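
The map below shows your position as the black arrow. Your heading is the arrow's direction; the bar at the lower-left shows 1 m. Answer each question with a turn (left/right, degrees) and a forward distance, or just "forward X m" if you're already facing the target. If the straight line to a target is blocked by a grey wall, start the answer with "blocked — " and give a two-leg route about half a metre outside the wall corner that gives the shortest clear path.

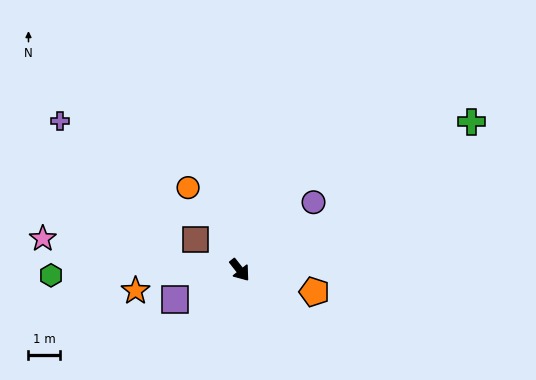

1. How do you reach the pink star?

turn right 137°, forward 6.3 m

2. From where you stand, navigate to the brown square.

turn right 163°, forward 1.7 m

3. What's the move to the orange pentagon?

turn left 35°, forward 2.4 m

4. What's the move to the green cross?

turn left 84°, forward 8.7 m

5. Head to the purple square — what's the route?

turn right 104°, forward 2.2 m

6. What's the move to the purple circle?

turn left 94°, forward 3.2 m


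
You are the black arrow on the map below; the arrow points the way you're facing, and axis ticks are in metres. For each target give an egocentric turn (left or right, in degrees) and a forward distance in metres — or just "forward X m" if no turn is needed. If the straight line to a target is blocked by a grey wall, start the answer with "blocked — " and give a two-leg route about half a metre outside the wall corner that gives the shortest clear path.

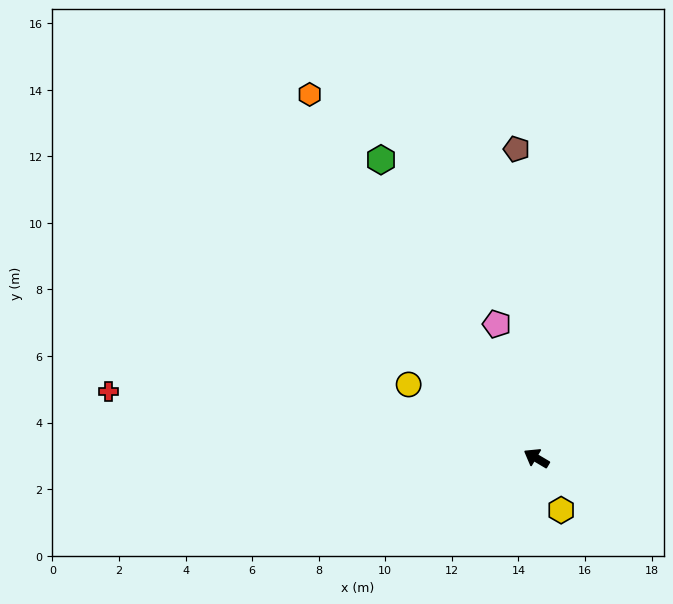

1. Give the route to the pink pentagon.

turn right 43°, forward 4.2 m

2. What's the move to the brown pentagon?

turn right 56°, forward 9.3 m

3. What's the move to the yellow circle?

forward 4.4 m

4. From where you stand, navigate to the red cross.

turn left 22°, forward 13.0 m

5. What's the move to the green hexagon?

turn right 32°, forward 10.1 m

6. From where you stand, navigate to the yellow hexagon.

turn left 146°, forward 1.7 m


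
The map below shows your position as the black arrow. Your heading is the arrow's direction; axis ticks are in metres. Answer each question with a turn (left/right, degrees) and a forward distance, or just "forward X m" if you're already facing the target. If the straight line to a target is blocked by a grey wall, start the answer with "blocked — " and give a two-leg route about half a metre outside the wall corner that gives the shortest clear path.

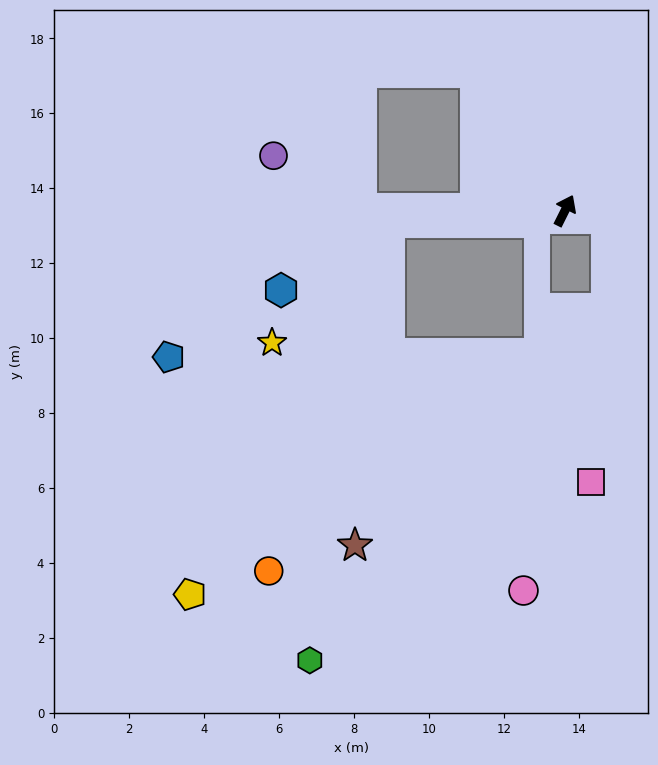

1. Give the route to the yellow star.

blocked — turn left 120°, forward 4.7 m, then turn left 42°, forward 4.5 m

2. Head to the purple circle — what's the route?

blocked — turn left 116°, forward 5.4 m, then turn right 30°, forward 2.7 m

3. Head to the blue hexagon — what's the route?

blocked — turn left 120°, forward 4.7 m, then turn left 29°, forward 3.4 m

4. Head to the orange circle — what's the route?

blocked — turn left 120°, forward 4.7 m, then turn left 67°, forward 9.8 m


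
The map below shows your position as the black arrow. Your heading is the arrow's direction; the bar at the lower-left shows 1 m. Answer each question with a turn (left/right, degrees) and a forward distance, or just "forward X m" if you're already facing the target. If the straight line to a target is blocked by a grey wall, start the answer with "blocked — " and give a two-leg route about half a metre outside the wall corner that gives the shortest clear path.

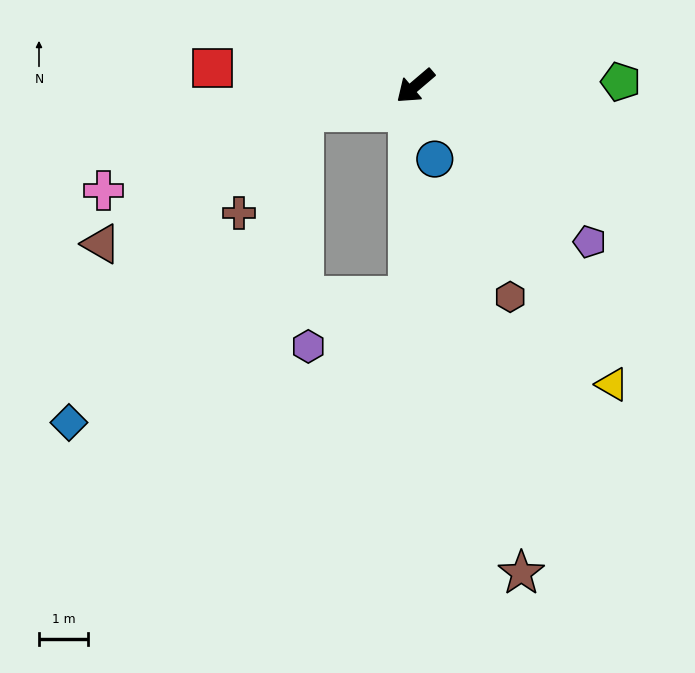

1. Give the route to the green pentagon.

turn left 141°, forward 4.2 m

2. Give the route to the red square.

turn right 45°, forward 4.2 m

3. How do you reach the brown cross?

blocked — turn right 28°, forward 2.4 m, then turn left 45°, forward 2.5 m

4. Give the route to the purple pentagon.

turn left 98°, forward 4.8 m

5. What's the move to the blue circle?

turn left 64°, forward 1.6 m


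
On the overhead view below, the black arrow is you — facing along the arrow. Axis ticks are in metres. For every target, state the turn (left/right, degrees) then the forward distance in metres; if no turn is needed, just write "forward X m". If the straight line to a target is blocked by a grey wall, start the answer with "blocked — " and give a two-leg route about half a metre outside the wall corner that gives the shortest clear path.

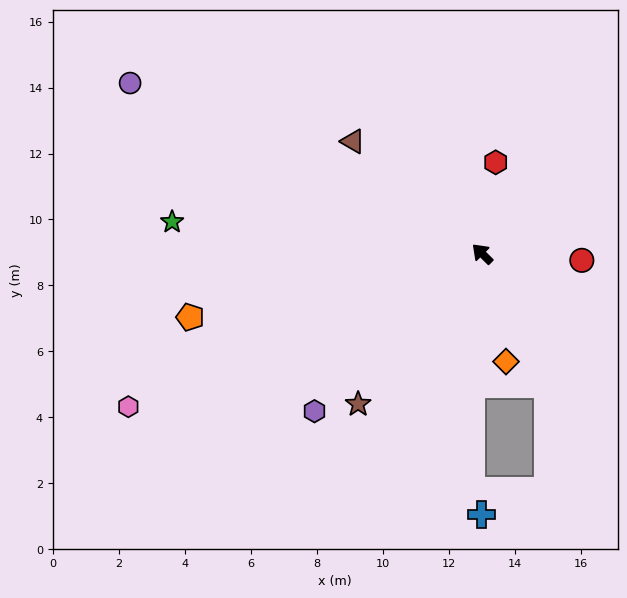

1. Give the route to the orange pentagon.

turn left 57°, forward 9.1 m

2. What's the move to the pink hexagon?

turn left 68°, forward 11.7 m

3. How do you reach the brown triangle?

turn left 4°, forward 5.2 m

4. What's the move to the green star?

turn left 39°, forward 9.5 m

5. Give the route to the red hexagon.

turn right 54°, forward 2.8 m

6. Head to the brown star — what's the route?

turn left 95°, forward 5.9 m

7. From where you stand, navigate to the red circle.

turn right 139°, forward 3.0 m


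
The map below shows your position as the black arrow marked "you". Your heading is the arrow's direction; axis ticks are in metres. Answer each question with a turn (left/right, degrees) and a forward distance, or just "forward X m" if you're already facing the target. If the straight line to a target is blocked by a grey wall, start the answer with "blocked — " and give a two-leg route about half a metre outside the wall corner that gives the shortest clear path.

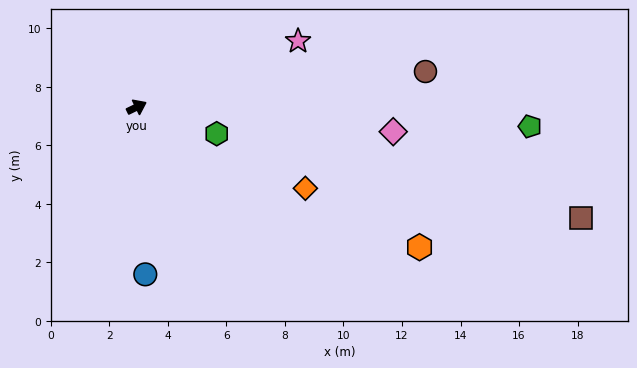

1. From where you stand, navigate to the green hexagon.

turn right 44°, forward 2.9 m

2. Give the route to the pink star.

turn right 4°, forward 6.0 m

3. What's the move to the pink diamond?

turn right 31°, forward 8.8 m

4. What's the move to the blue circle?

turn right 113°, forward 5.7 m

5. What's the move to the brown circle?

turn right 19°, forward 9.9 m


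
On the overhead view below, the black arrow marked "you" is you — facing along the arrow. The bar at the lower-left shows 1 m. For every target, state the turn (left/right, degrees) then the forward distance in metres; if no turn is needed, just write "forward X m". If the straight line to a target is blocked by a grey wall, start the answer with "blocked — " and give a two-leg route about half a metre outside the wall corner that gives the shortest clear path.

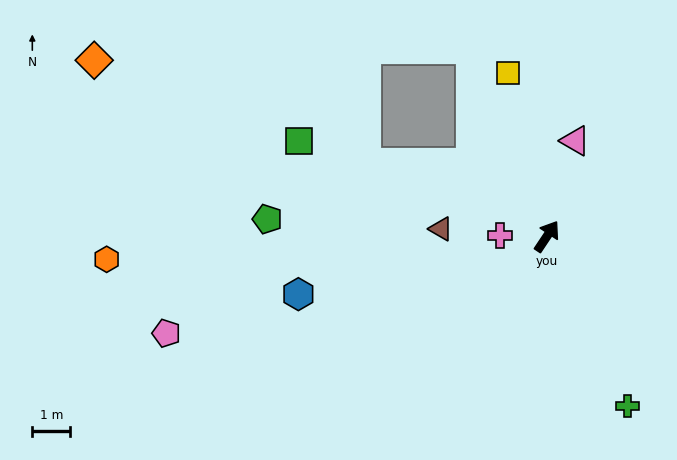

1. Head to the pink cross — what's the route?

turn left 123°, forward 1.3 m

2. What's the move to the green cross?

turn right 121°, forward 5.0 m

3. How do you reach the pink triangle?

turn left 17°, forward 2.6 m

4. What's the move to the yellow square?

turn left 47°, forward 4.4 m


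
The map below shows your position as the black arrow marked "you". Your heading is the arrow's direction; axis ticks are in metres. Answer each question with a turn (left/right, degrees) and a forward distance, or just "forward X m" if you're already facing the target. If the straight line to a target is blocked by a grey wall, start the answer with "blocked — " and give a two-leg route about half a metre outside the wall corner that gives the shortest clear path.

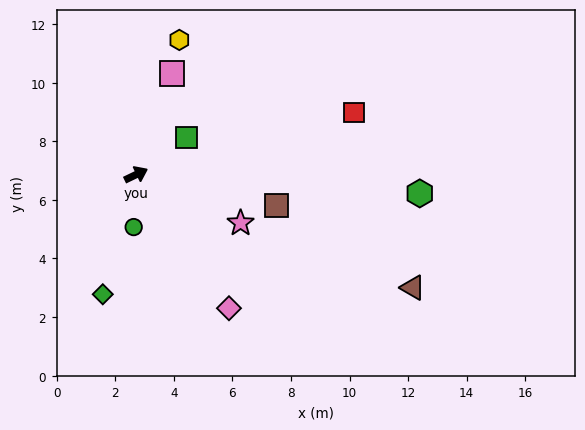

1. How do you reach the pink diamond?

turn right 81°, forward 5.6 m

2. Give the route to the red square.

turn right 10°, forward 7.7 m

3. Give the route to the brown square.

turn right 38°, forward 4.9 m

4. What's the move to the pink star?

turn right 51°, forward 3.9 m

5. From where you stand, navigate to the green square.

turn left 11°, forward 2.1 m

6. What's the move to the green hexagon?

turn right 29°, forward 9.7 m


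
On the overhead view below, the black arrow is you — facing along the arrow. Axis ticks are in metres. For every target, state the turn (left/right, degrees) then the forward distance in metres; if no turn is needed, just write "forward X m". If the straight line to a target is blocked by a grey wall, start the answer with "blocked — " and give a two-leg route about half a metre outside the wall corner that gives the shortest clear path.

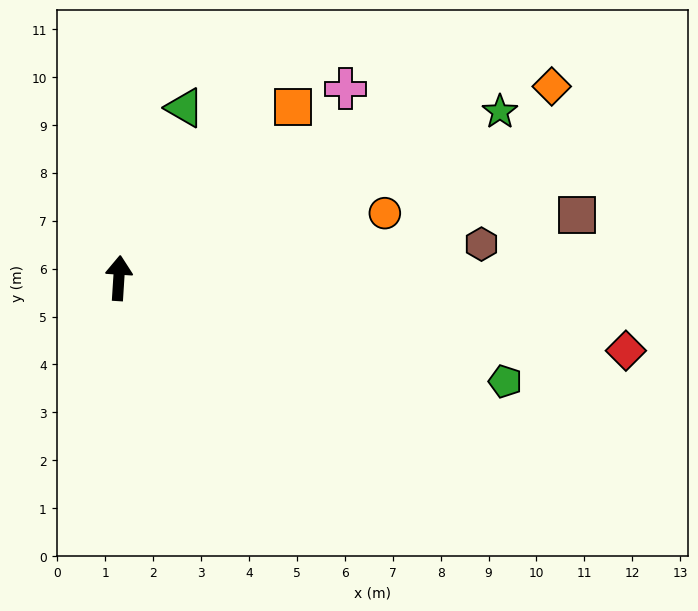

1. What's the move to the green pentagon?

turn right 101°, forward 8.4 m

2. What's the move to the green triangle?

turn right 18°, forward 3.8 m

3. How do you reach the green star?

turn right 63°, forward 8.7 m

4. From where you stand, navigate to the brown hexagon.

turn right 81°, forward 7.6 m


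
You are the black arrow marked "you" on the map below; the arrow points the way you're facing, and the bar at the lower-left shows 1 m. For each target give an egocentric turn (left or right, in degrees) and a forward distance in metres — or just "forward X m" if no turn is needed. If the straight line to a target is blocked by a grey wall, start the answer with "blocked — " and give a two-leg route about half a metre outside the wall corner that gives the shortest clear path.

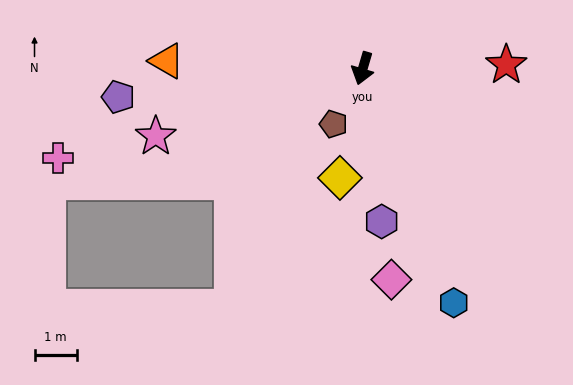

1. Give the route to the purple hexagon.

turn left 23°, forward 3.7 m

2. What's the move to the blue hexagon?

turn left 38°, forward 6.0 m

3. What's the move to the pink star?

turn right 55°, forward 5.2 m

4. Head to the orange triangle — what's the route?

turn right 76°, forward 4.7 m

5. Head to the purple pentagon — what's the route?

turn right 67°, forward 5.9 m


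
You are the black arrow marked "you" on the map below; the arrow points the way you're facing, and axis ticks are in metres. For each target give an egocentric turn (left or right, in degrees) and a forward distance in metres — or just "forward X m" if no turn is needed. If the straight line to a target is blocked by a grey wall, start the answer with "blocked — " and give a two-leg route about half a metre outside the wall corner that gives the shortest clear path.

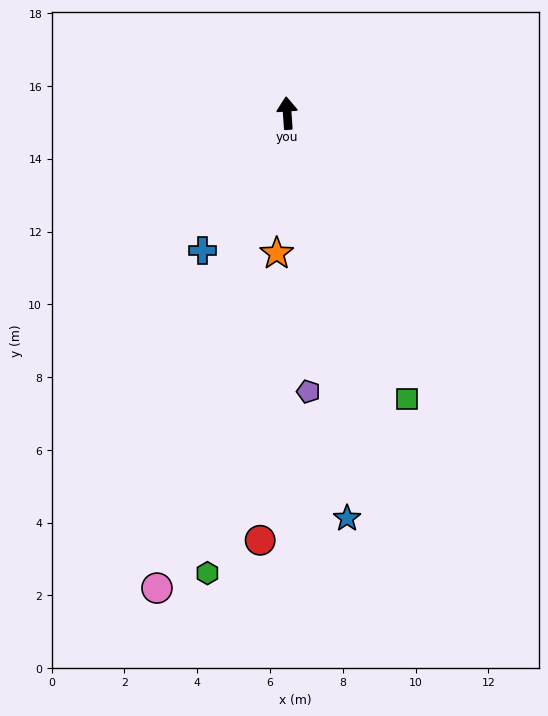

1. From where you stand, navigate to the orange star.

turn left 172°, forward 3.9 m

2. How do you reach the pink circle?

turn left 161°, forward 13.5 m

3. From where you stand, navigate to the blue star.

turn right 176°, forward 11.3 m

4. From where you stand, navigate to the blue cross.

turn left 144°, forward 4.4 m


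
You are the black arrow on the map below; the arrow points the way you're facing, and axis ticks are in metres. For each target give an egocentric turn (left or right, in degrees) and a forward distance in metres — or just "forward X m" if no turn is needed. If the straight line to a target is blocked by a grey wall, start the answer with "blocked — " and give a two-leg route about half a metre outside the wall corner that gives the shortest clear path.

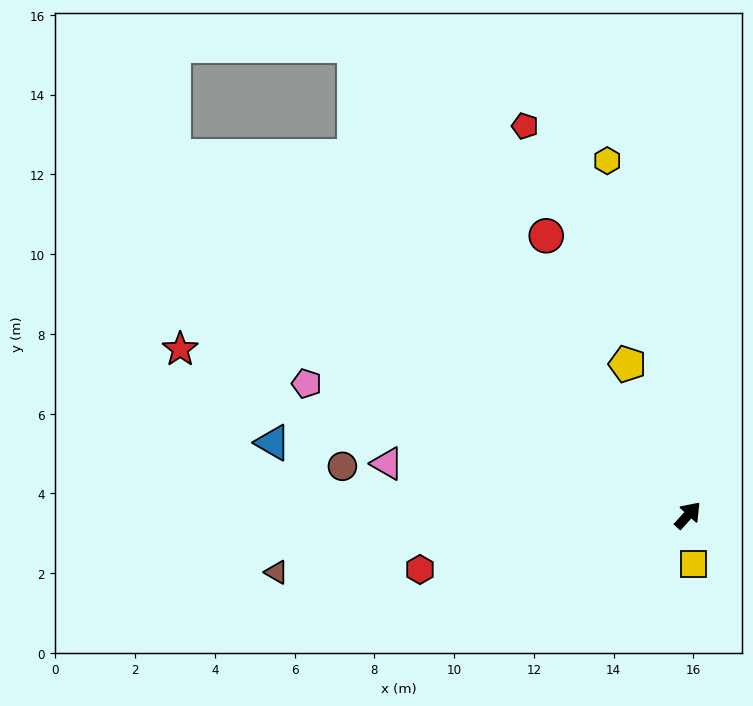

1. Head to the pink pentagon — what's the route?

turn left 113°, forward 10.1 m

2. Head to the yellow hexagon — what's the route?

turn left 55°, forward 9.1 m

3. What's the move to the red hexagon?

turn left 144°, forward 6.9 m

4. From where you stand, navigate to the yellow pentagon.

turn left 64°, forward 4.1 m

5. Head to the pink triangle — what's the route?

turn left 123°, forward 7.7 m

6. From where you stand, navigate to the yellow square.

turn right 131°, forward 1.2 m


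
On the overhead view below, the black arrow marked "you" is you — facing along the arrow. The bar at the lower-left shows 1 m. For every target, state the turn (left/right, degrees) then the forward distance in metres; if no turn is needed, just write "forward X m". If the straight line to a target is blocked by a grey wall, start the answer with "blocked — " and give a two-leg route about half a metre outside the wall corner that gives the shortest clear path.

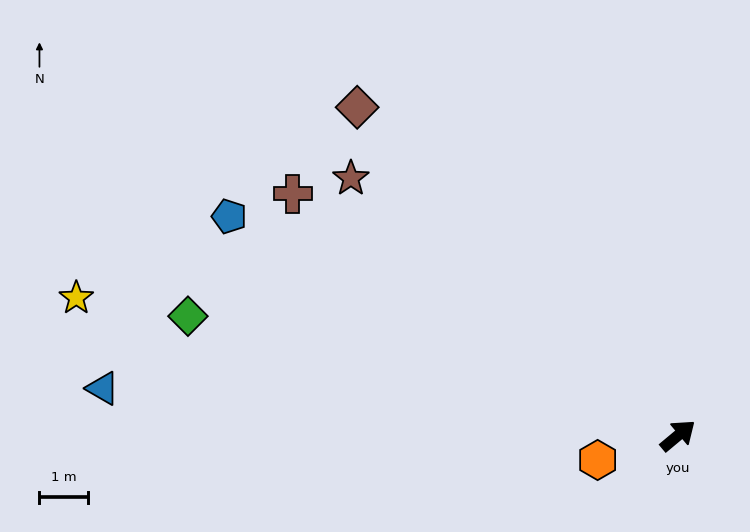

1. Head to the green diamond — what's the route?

turn left 126°, forward 10.5 m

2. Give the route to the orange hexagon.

turn left 157°, forward 1.7 m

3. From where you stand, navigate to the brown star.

turn left 102°, forward 8.6 m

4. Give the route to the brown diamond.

turn left 94°, forward 9.5 m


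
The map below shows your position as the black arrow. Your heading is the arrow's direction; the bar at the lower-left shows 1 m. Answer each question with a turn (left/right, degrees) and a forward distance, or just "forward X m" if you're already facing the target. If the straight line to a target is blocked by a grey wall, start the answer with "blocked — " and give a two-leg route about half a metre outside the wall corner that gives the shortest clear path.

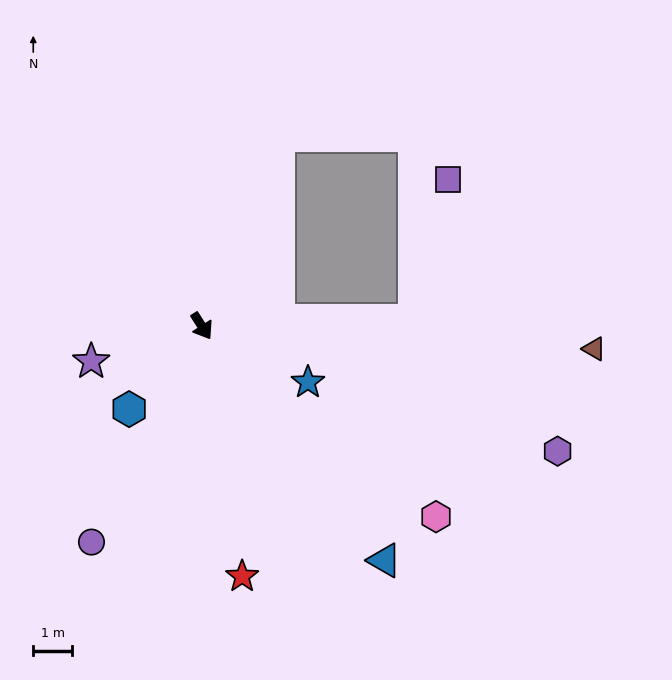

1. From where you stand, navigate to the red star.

turn right 23°, forward 6.5 m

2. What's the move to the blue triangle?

turn left 5°, forward 7.7 m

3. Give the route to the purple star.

turn right 105°, forward 3.0 m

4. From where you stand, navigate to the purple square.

blocked — turn left 59°, forward 5.5 m, then turn left 75°, forward 3.7 m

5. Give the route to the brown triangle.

turn left 54°, forward 10.1 m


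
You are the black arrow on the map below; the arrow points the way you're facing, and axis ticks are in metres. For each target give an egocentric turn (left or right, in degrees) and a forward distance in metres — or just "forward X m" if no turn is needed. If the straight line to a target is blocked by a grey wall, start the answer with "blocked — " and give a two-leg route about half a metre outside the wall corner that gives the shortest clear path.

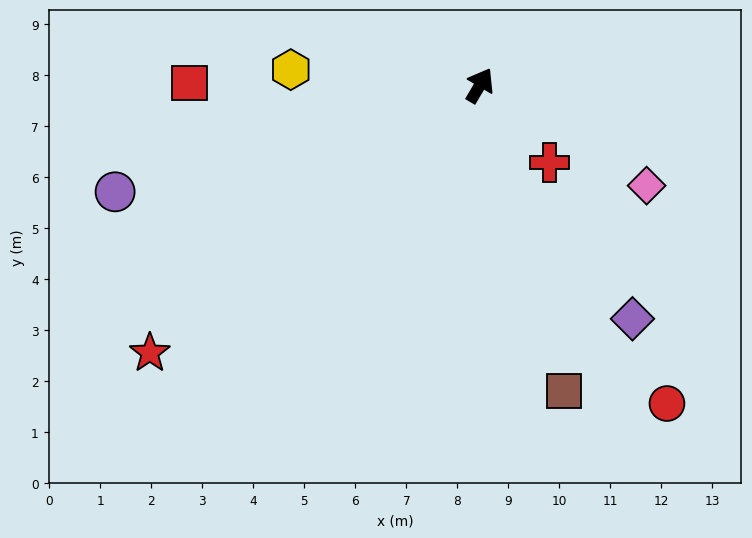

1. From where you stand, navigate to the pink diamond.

turn right 91°, forward 3.8 m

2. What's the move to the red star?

turn left 160°, forward 8.3 m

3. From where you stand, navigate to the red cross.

turn right 107°, forward 2.0 m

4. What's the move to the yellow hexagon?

turn left 116°, forward 3.7 m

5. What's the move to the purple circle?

turn left 137°, forward 7.5 m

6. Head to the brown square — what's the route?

turn right 134°, forward 6.2 m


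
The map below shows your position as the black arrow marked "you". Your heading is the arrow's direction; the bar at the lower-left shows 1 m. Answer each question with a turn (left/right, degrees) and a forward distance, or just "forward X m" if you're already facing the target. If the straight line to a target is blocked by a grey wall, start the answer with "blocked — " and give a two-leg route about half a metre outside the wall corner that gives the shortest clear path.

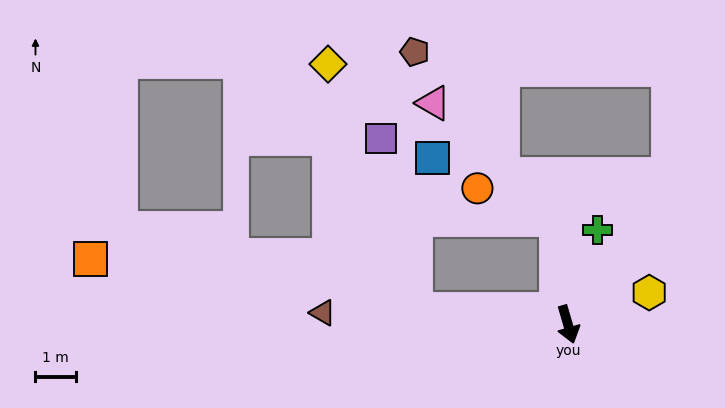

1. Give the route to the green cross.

turn left 146°, forward 2.4 m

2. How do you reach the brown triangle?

turn right 109°, forward 6.0 m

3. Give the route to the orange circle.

blocked — turn left 170°, forward 2.6 m, then turn left 62°, forward 2.1 m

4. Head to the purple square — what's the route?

blocked — turn right 112°, forward 3.8 m, then turn right 73°, forward 4.3 m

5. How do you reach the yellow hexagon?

turn left 95°, forward 2.1 m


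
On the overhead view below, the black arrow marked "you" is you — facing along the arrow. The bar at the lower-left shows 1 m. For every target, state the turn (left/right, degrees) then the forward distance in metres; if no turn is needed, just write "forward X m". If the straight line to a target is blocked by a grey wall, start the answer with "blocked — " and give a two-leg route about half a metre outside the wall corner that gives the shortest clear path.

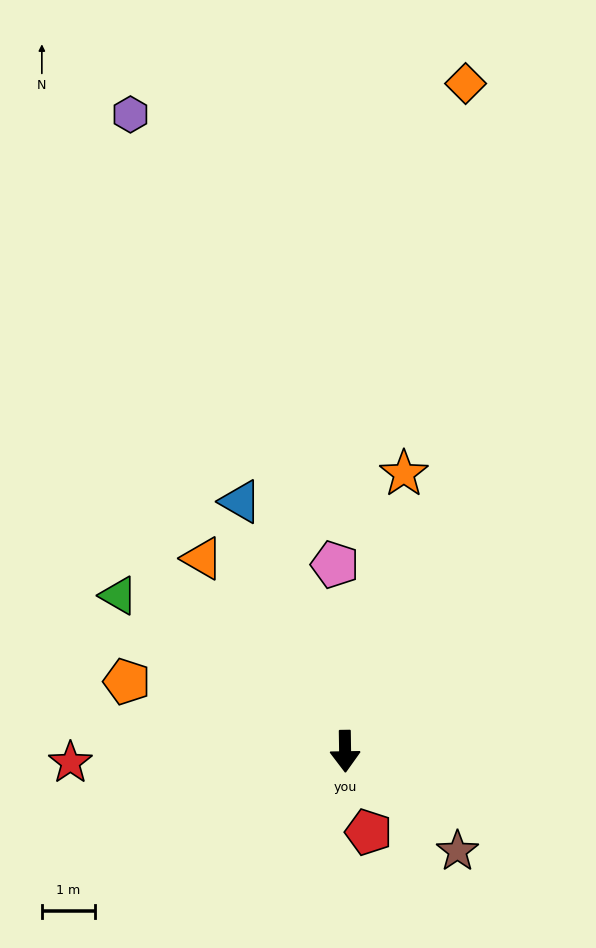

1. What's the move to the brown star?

turn left 47°, forward 2.8 m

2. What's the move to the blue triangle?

turn right 158°, forward 5.1 m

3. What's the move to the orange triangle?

turn right 144°, forward 4.5 m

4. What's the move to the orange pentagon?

turn right 109°, forward 4.3 m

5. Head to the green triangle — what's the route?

turn right 125°, forward 5.2 m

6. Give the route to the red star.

turn right 89°, forward 5.2 m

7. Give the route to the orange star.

turn left 167°, forward 5.4 m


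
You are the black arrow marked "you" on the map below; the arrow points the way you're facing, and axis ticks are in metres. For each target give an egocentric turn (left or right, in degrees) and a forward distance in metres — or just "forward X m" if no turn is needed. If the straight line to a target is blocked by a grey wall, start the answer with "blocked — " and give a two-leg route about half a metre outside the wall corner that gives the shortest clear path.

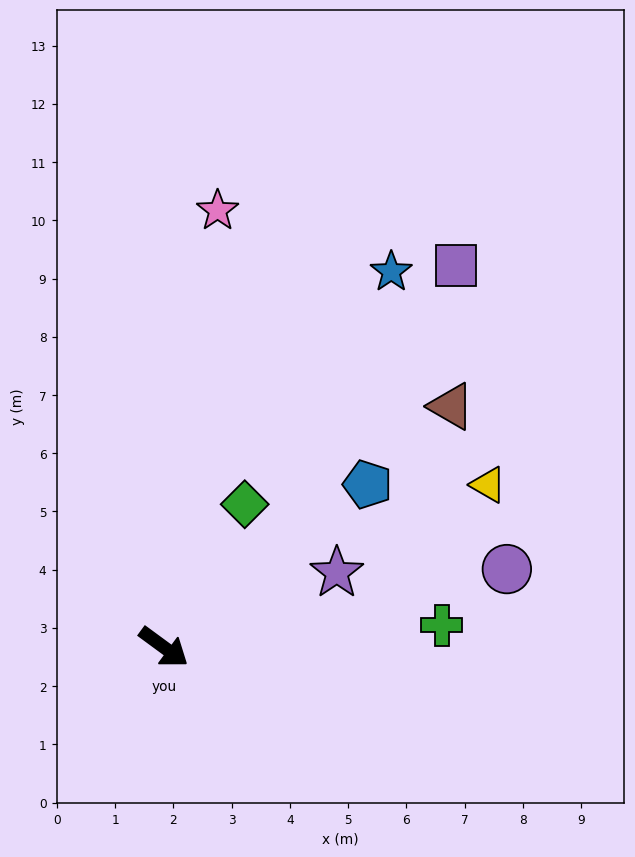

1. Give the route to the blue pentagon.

turn left 75°, forward 4.5 m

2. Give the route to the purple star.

turn left 60°, forward 3.2 m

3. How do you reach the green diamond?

turn left 97°, forward 2.8 m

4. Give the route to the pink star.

turn left 119°, forward 7.6 m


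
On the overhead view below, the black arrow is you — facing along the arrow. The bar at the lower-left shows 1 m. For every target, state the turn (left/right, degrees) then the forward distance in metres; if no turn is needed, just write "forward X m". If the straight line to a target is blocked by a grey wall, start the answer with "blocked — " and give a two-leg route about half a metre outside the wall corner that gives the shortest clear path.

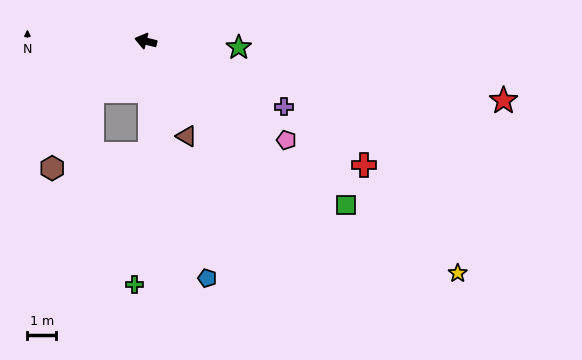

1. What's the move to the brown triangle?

turn left 127°, forward 3.6 m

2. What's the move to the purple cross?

turn left 169°, forward 5.3 m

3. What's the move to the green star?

turn right 170°, forward 3.2 m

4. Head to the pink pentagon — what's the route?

turn left 159°, forward 5.9 m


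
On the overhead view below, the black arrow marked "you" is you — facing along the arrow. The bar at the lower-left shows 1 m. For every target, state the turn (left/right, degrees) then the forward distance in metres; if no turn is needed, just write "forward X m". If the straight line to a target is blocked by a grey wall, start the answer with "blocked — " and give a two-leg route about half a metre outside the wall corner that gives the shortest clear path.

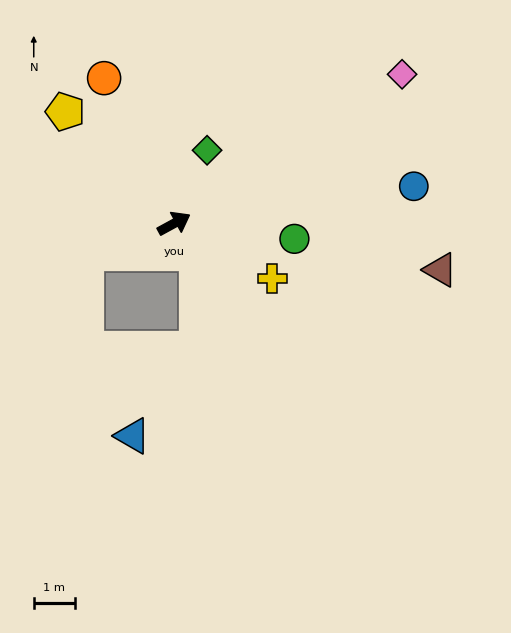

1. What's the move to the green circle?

turn right 36°, forward 3.0 m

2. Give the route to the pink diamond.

turn left 5°, forward 6.6 m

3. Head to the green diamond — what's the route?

turn left 37°, forward 2.0 m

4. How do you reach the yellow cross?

turn right 58°, forward 2.7 m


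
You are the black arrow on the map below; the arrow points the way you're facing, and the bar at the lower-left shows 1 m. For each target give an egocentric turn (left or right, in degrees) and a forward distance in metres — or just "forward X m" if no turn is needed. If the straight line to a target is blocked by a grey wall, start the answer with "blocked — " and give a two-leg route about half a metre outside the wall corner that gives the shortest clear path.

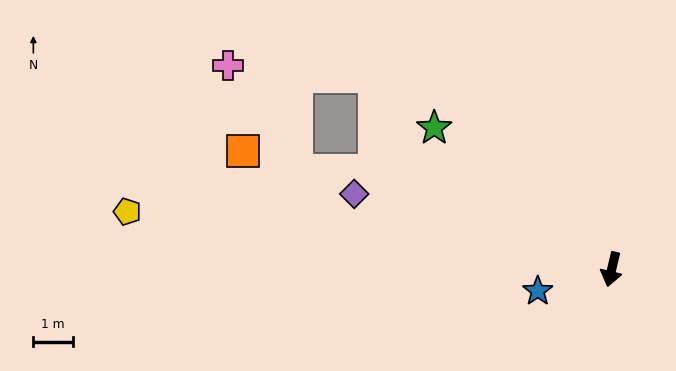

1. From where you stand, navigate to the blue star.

turn right 60°, forward 2.0 m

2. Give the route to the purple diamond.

turn right 93°, forward 6.8 m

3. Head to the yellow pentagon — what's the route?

turn right 83°, forward 12.4 m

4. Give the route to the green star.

turn right 115°, forward 5.8 m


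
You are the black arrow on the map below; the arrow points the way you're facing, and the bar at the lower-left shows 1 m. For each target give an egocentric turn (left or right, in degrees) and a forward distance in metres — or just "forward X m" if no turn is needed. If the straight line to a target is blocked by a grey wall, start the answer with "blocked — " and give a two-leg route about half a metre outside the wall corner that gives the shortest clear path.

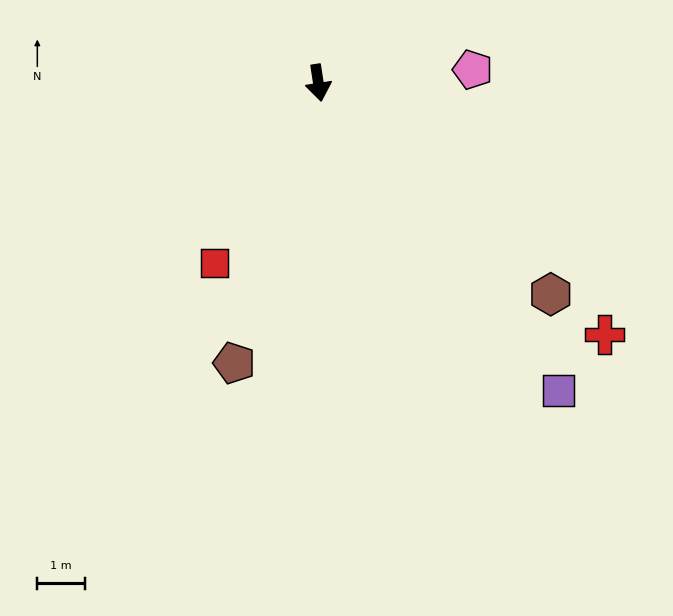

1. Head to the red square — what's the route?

turn right 39°, forward 4.4 m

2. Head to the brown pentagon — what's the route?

turn right 25°, forward 6.2 m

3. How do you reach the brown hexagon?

turn left 39°, forward 6.7 m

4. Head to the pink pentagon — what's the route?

turn left 86°, forward 3.3 m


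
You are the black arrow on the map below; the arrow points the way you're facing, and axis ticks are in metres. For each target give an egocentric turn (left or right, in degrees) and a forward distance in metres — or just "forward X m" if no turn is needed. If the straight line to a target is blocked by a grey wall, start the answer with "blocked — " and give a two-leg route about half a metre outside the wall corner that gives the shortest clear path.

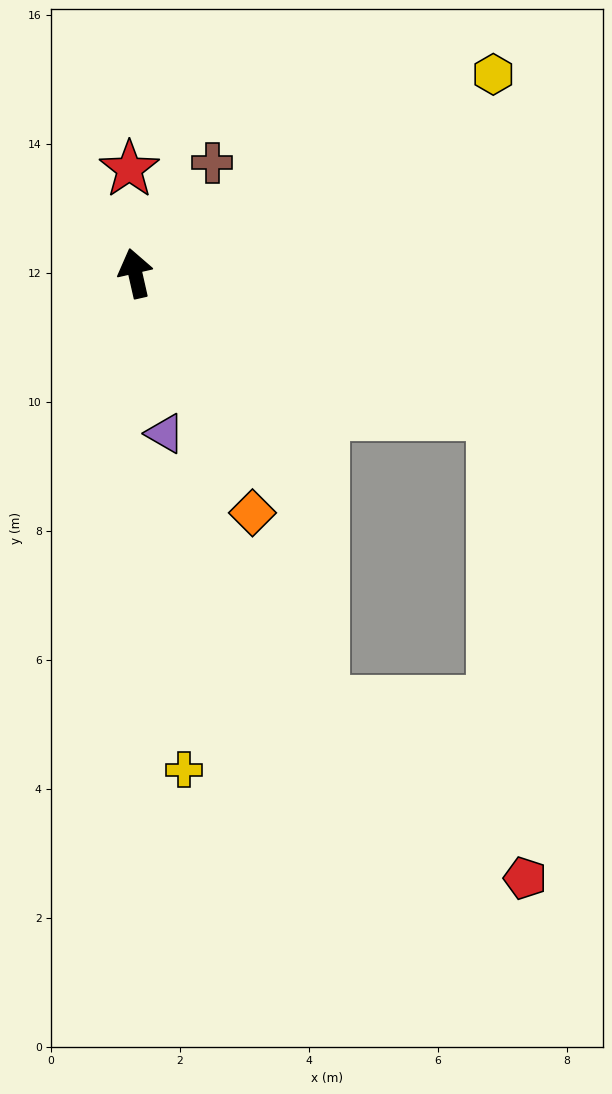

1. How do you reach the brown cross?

turn right 48°, forward 2.1 m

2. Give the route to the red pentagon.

blocked — turn right 124°, forward 6.0 m, then turn right 65°, forward 7.2 m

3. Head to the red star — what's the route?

turn right 10°, forward 1.6 m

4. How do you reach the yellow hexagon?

turn right 74°, forward 6.4 m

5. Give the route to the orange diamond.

turn right 167°, forward 4.1 m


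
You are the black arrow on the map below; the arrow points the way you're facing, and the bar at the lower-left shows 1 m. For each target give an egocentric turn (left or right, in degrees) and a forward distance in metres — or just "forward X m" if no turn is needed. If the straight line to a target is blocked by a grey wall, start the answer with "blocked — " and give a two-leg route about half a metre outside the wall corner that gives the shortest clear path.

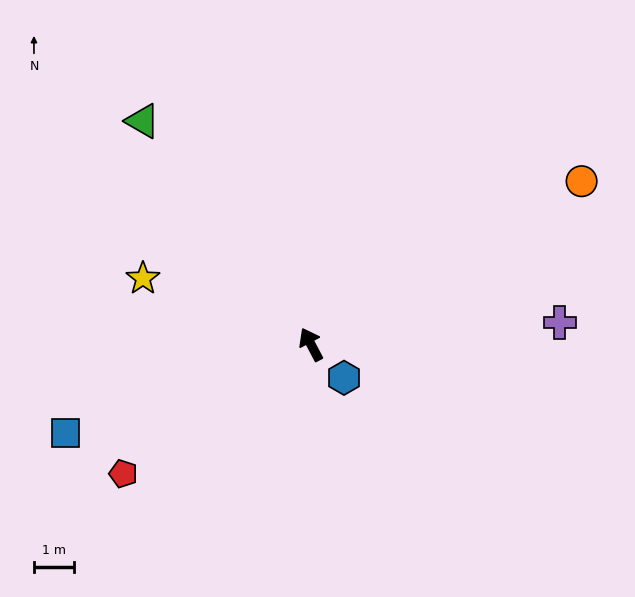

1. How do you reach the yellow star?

turn left 41°, forward 4.5 m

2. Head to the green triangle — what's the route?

turn left 9°, forward 7.0 m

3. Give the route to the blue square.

turn left 82°, forward 6.5 m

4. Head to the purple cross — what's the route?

turn right 113°, forward 6.3 m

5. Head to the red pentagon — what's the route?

turn left 97°, forward 5.7 m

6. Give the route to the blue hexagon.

turn right 163°, forward 1.2 m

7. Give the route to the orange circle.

turn right 87°, forward 7.9 m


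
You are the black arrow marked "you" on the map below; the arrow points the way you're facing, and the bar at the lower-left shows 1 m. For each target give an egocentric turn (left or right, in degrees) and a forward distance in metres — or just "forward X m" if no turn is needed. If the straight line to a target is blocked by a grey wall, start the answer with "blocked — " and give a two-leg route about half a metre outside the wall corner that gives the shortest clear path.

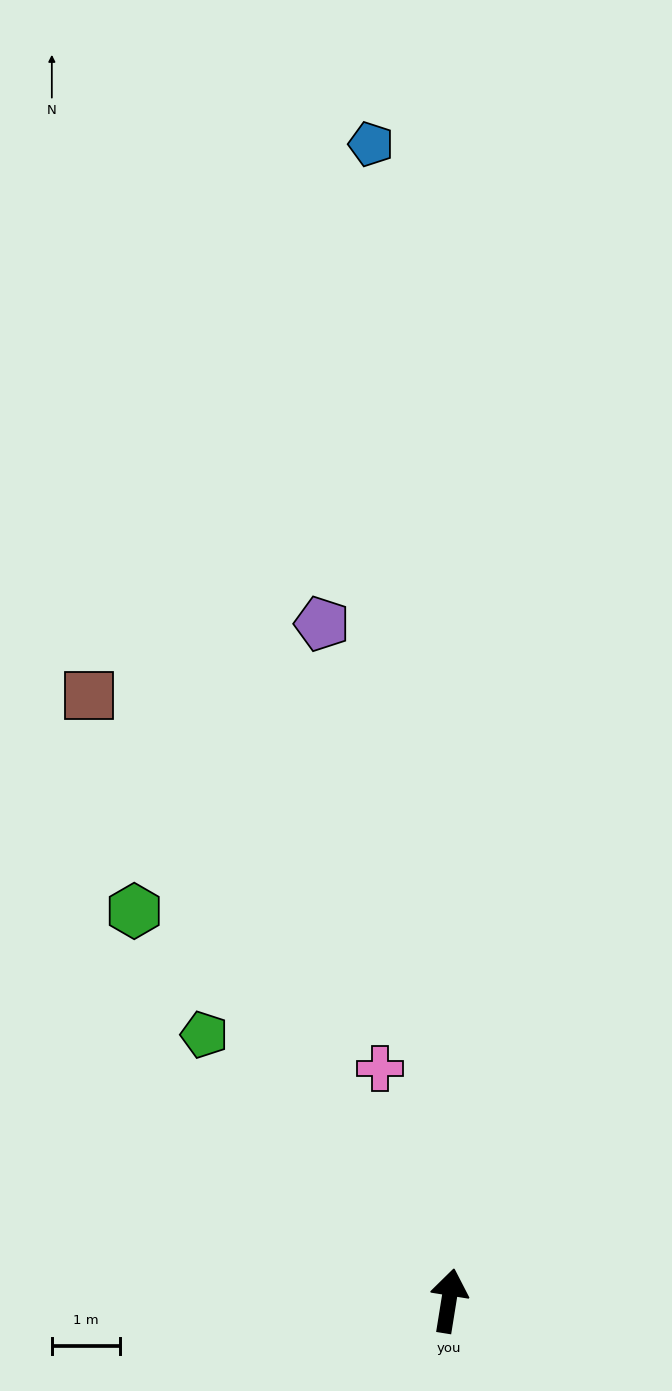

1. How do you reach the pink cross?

turn left 26°, forward 3.5 m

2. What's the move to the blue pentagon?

turn left 13°, forward 16.9 m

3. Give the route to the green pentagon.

turn left 52°, forward 5.3 m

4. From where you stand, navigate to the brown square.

turn left 40°, forward 10.3 m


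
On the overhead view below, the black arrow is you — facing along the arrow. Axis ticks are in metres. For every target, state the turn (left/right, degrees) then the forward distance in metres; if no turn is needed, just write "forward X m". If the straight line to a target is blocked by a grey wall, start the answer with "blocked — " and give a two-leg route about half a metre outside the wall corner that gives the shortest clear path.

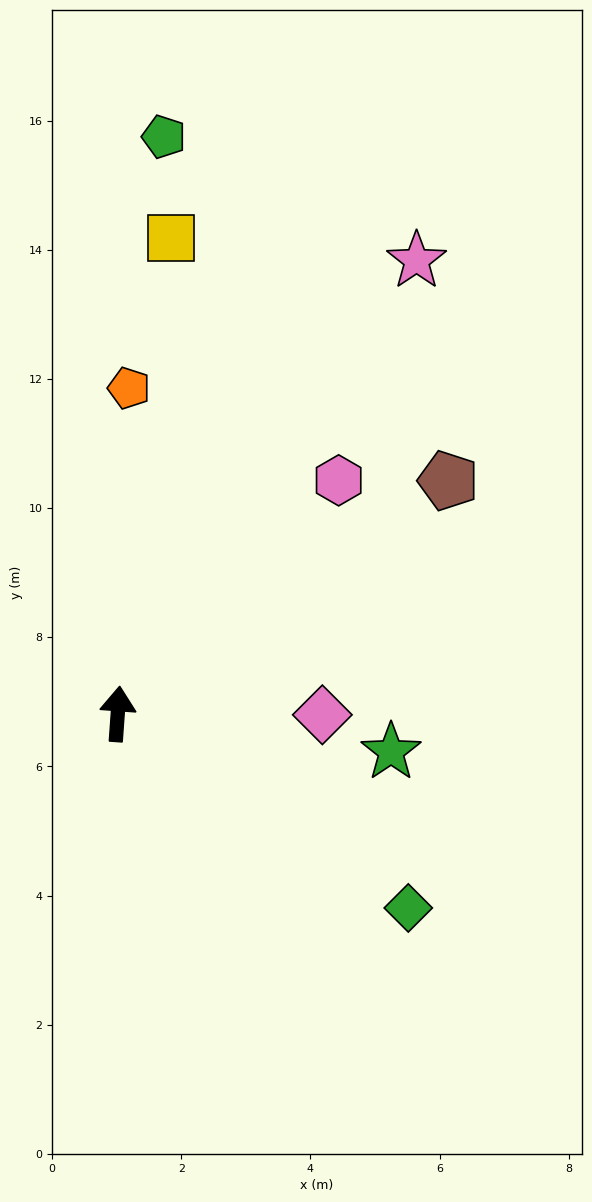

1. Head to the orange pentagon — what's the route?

turn left 2°, forward 5.0 m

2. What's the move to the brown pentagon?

turn right 51°, forward 6.3 m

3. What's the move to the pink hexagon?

turn right 39°, forward 5.0 m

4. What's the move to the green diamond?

turn right 120°, forward 5.4 m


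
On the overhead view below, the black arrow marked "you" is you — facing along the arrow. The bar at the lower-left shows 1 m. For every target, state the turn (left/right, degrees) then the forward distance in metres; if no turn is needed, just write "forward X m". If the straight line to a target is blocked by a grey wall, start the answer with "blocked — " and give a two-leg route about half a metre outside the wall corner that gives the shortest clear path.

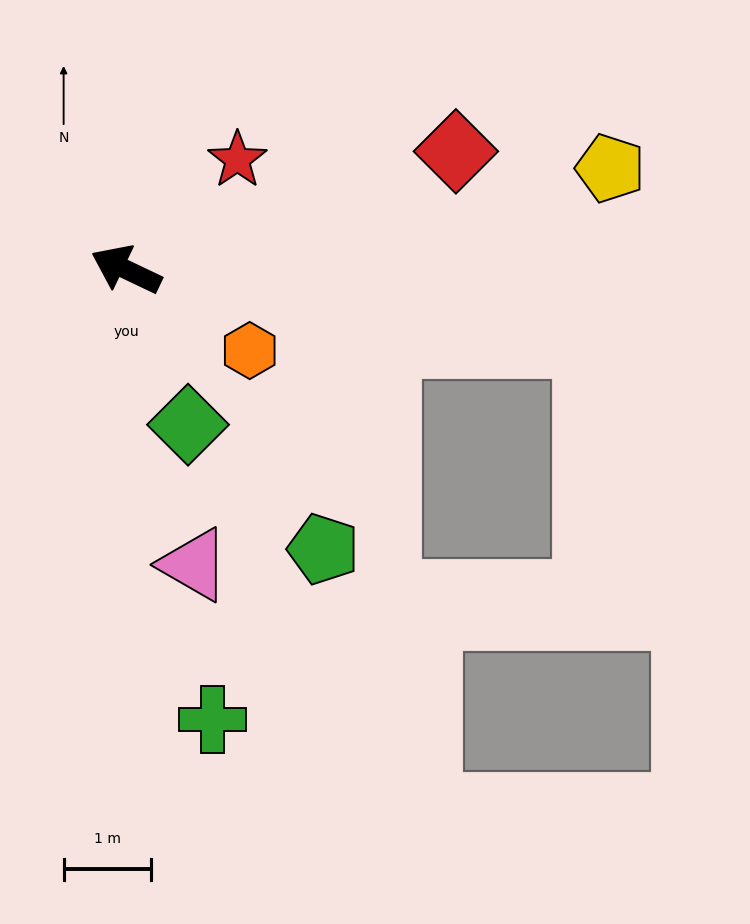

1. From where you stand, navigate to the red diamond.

turn right 135°, forward 4.0 m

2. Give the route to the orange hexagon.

turn left 172°, forward 1.7 m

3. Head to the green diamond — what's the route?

turn left 137°, forward 1.9 m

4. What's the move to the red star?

turn right 110°, forward 1.8 m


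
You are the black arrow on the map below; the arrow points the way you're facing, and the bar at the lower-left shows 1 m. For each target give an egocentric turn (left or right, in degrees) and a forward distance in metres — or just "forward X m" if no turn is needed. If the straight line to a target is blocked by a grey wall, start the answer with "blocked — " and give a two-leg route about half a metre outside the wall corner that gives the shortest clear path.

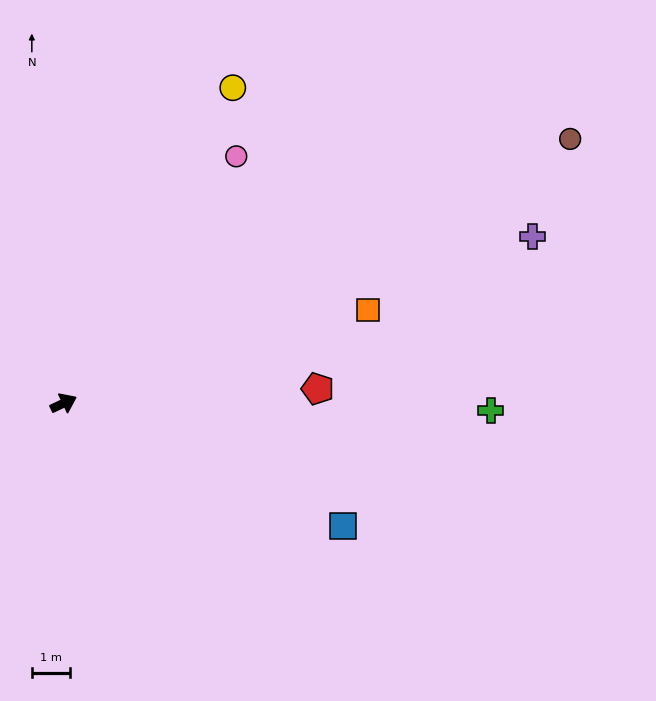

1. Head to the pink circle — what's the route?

turn left 30°, forward 8.0 m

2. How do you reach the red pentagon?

turn right 22°, forward 6.8 m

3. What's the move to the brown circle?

turn left 2°, forward 15.2 m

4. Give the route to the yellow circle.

turn left 36°, forward 9.5 m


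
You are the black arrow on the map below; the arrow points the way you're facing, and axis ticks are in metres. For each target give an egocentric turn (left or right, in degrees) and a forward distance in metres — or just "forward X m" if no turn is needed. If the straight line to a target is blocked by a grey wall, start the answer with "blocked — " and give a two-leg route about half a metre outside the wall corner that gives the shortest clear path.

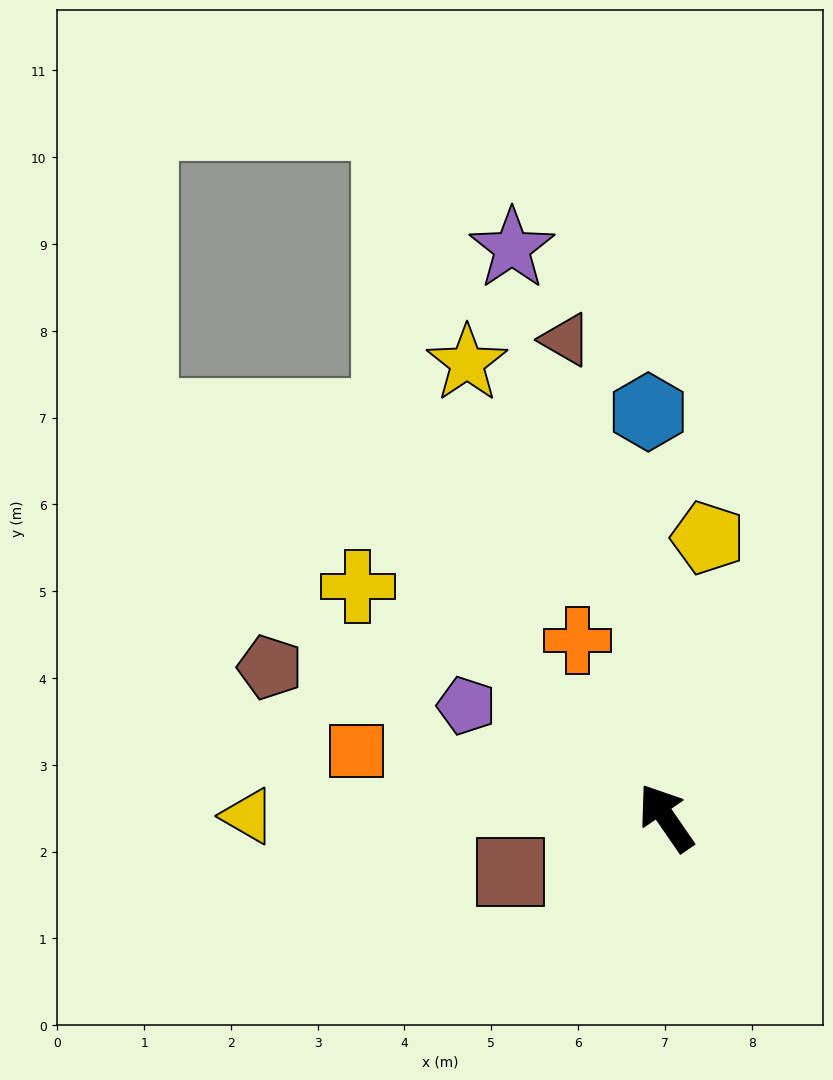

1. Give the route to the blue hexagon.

turn right 32°, forward 4.7 m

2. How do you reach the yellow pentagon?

turn right 43°, forward 3.3 m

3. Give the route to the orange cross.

turn right 8°, forward 2.3 m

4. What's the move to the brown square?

turn left 75°, forward 1.9 m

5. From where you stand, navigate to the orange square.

turn left 43°, forward 3.6 m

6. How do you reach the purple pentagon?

turn left 26°, forward 2.6 m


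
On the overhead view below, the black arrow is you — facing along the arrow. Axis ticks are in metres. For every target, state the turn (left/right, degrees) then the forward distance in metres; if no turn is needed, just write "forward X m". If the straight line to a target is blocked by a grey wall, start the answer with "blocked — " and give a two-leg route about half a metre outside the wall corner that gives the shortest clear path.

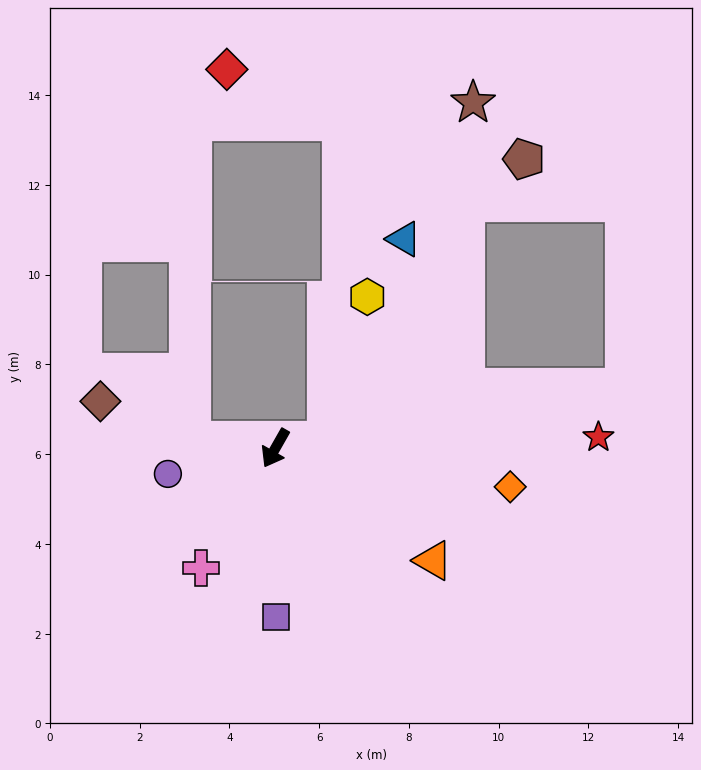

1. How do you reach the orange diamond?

turn left 110°, forward 5.3 m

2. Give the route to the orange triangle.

turn left 84°, forward 4.3 m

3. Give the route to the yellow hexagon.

blocked — turn left 128°, forward 1.2 m, then turn left 66°, forward 3.3 m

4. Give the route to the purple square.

turn left 30°, forward 3.8 m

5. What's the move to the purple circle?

turn right 47°, forward 2.5 m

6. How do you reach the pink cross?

turn right 2°, forward 3.1 m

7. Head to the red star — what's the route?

turn left 122°, forward 7.2 m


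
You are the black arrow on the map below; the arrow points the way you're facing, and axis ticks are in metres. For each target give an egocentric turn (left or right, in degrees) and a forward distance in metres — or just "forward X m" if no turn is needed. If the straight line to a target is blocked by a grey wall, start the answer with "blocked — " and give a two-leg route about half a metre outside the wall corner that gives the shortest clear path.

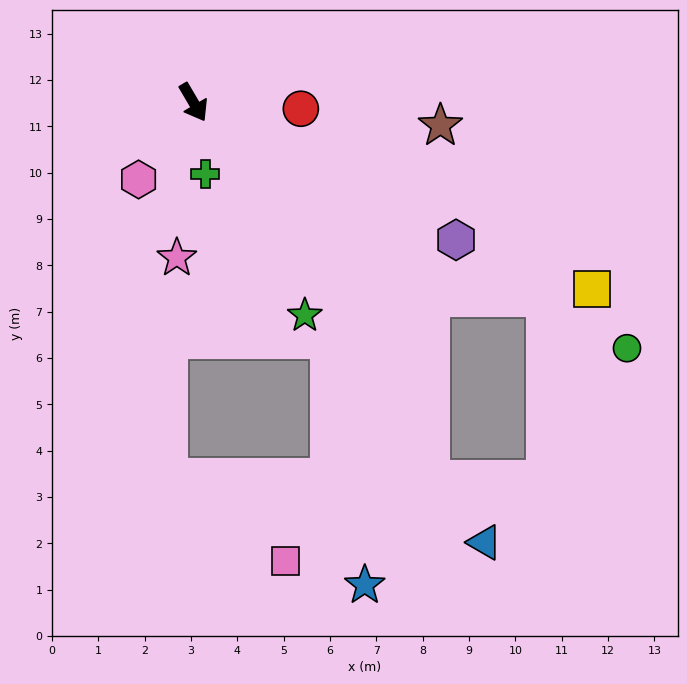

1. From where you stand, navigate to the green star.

turn right 3°, forward 5.2 m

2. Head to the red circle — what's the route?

turn left 56°, forward 2.3 m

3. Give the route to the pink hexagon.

turn right 66°, forward 2.0 m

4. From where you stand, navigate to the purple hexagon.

turn left 32°, forward 6.4 m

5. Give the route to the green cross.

turn right 21°, forward 1.6 m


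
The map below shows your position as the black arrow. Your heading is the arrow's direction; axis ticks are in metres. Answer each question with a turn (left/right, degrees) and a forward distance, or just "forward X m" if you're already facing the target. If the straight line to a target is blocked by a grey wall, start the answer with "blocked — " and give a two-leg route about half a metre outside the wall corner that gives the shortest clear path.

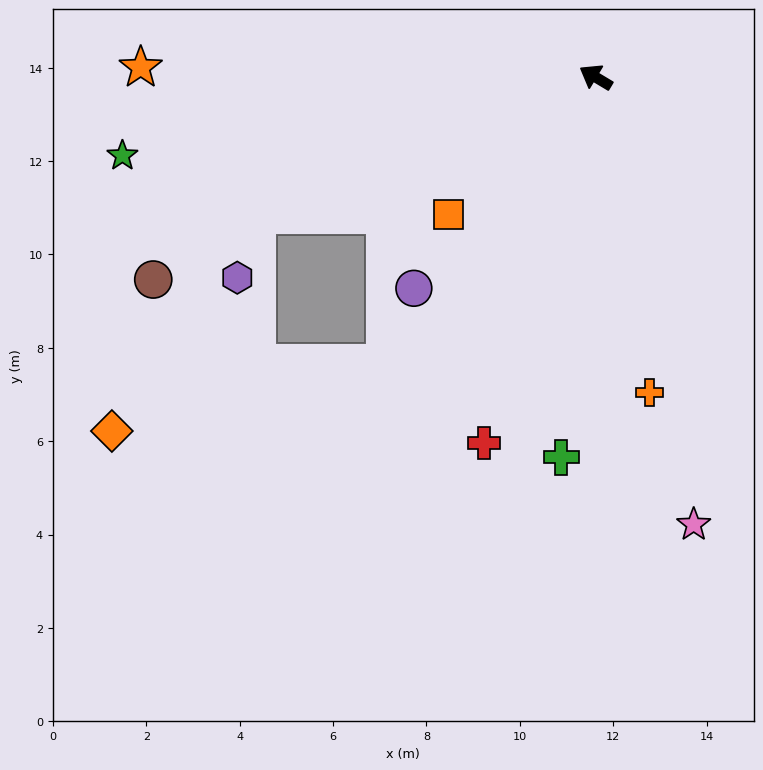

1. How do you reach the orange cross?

turn left 131°, forward 6.8 m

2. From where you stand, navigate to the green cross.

turn left 116°, forward 8.2 m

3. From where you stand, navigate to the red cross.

turn left 104°, forward 8.2 m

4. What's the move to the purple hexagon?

blocked — turn left 53°, forward 7.8 m, then turn left 51°, forward 1.4 m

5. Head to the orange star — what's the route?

turn left 30°, forward 9.7 m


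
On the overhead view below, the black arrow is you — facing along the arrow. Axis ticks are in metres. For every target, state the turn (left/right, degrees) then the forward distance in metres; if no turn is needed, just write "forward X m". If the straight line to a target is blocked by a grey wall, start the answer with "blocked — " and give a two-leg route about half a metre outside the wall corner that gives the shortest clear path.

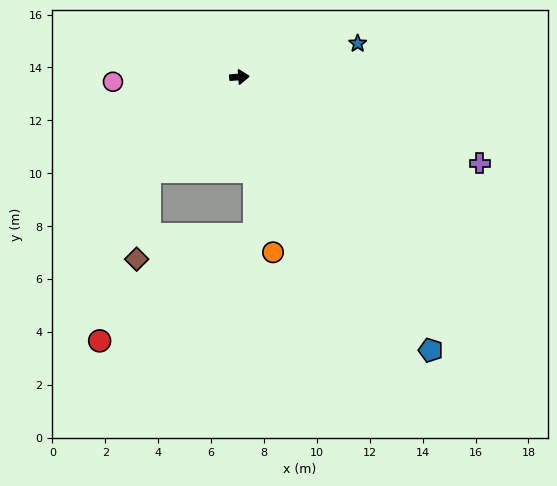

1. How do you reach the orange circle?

turn right 83°, forward 6.7 m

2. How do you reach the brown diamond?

blocked — turn right 137°, forward 4.9 m, then turn left 34°, forward 3.3 m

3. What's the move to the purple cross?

turn right 24°, forward 9.7 m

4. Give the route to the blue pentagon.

turn right 59°, forward 12.6 m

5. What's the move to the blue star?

turn left 12°, forward 4.6 m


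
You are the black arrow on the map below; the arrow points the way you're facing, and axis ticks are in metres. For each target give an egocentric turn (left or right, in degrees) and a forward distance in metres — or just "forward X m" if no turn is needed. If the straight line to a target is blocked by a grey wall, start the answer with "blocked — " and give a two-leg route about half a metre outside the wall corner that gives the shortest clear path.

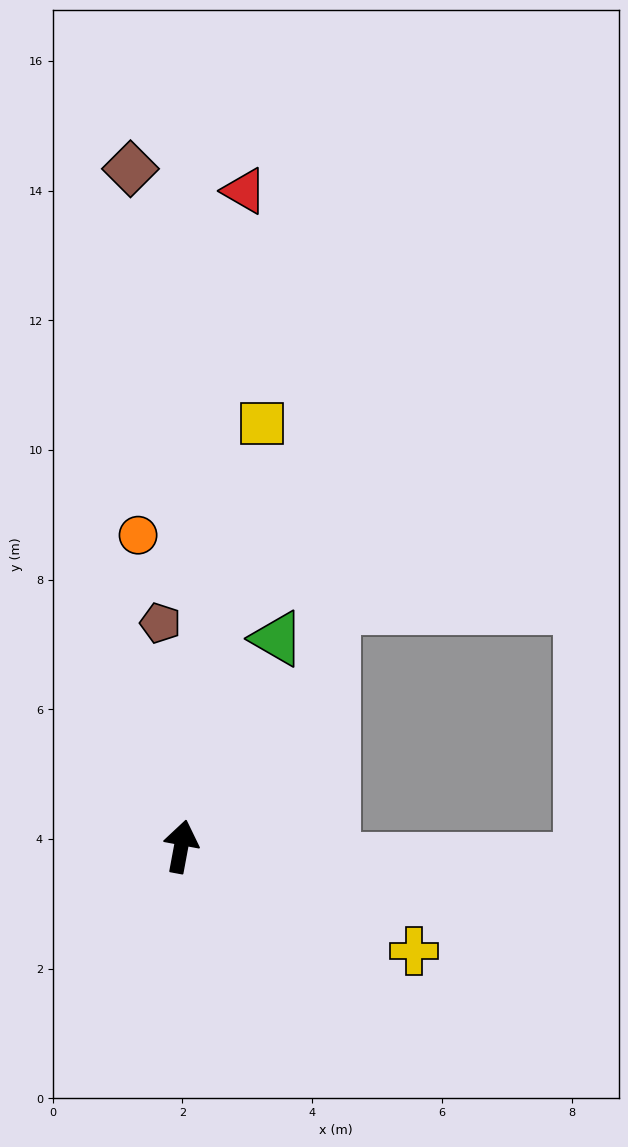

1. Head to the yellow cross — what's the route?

turn right 104°, forward 3.9 m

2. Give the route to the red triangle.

turn left 5°, forward 10.2 m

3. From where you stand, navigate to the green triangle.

turn right 14°, forward 3.5 m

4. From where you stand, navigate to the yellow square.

forward 6.6 m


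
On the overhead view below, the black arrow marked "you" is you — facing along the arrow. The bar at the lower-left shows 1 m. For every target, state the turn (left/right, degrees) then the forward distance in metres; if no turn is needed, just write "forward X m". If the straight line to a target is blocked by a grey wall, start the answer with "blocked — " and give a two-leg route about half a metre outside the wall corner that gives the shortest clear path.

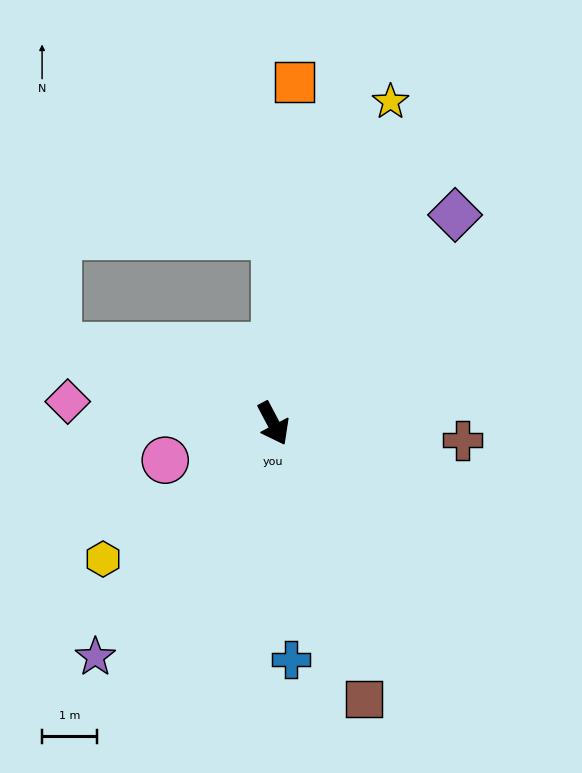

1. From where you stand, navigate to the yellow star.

turn left 132°, forward 6.2 m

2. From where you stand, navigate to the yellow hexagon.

turn right 79°, forward 3.9 m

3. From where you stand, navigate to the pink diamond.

turn right 124°, forward 3.7 m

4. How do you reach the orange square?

turn left 149°, forward 6.2 m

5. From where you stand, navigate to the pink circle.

turn right 99°, forward 2.1 m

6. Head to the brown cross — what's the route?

turn left 57°, forward 3.4 m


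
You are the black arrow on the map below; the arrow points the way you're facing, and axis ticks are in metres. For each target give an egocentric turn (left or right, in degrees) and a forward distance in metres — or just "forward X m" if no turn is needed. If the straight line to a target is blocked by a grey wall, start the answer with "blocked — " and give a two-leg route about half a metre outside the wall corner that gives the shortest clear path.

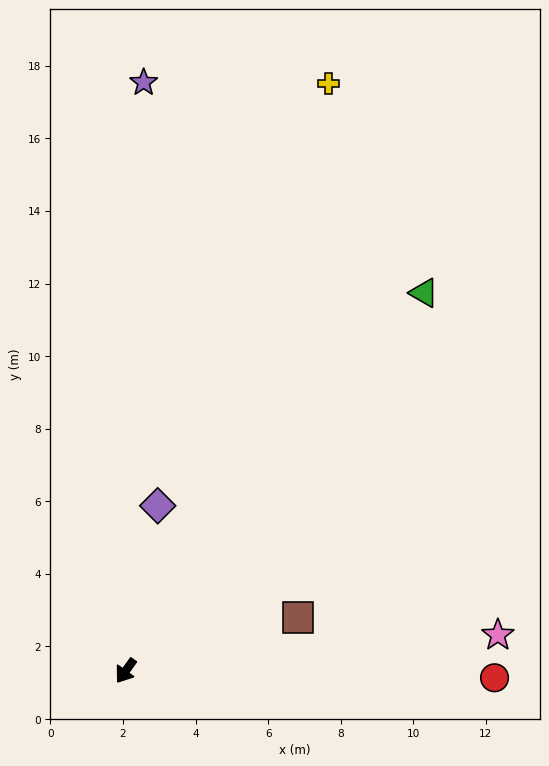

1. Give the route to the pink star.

turn left 131°, forward 10.3 m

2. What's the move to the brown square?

turn left 143°, forward 5.0 m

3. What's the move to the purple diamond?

turn right 155°, forward 4.6 m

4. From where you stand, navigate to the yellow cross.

turn right 164°, forward 17.1 m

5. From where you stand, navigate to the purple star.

turn right 146°, forward 16.2 m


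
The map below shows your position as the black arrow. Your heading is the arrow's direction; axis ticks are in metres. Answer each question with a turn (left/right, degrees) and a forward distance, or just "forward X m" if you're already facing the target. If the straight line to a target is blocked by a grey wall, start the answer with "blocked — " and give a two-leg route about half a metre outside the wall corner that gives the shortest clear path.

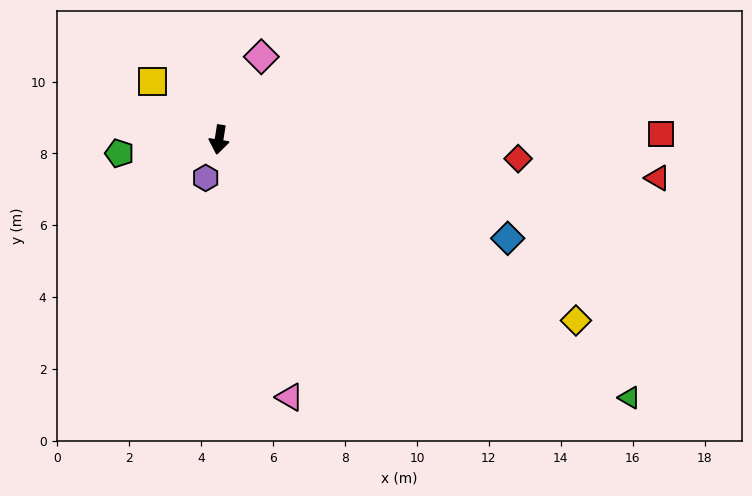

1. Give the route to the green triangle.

turn left 67°, forward 13.5 m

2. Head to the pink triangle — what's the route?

turn left 24°, forward 7.4 m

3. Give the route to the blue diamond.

turn left 80°, forward 8.5 m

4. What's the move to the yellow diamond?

turn left 72°, forward 11.1 m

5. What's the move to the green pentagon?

turn right 73°, forward 2.8 m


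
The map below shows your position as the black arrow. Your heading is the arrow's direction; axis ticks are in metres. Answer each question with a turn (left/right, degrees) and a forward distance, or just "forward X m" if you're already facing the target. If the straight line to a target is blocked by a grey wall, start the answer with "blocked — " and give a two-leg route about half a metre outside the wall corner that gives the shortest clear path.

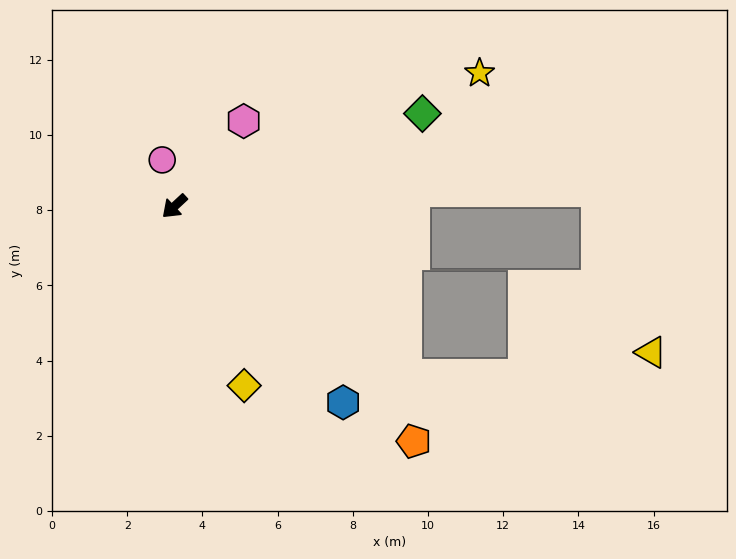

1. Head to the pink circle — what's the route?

turn right 118°, forward 1.3 m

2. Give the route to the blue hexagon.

turn left 88°, forward 6.9 m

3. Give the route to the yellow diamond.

turn left 68°, forward 5.1 m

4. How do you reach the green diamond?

turn left 158°, forward 7.0 m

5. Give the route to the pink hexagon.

turn right 172°, forward 2.9 m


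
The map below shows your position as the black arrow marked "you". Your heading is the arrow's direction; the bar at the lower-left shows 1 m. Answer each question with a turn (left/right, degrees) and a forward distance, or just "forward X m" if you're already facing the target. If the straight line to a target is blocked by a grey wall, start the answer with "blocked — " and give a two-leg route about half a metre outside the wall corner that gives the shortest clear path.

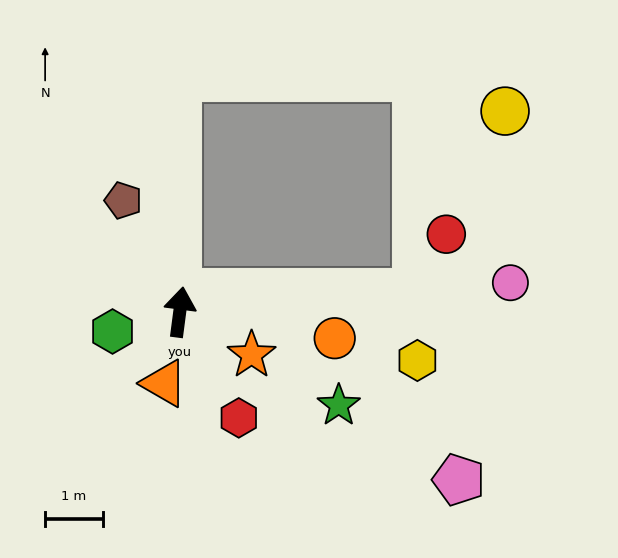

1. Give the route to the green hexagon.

turn left 114°, forward 1.2 m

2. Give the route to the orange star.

turn right 113°, forward 1.4 m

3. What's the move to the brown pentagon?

turn left 34°, forward 2.2 m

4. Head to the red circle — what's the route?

blocked — turn right 78°, forward 4.1 m, then turn left 59°, forward 1.1 m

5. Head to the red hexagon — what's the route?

turn right 143°, forward 2.1 m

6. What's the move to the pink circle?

turn right 78°, forward 5.7 m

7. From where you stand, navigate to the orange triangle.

turn left 175°, forward 1.3 m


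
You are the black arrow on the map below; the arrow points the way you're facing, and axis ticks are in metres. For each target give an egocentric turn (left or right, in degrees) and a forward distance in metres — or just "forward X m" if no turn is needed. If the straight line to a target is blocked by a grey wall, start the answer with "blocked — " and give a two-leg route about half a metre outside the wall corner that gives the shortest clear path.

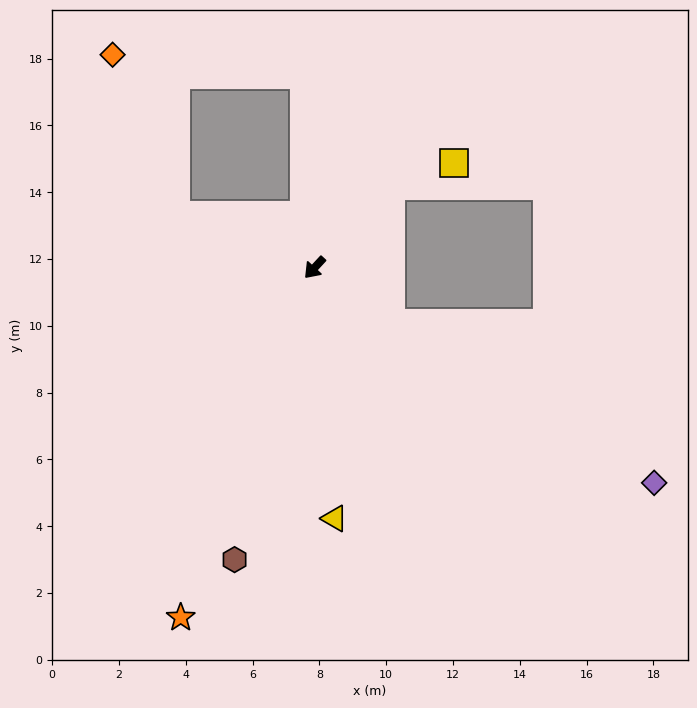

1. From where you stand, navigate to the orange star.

turn left 22°, forward 11.2 m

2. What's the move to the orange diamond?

blocked — turn right 68°, forward 4.4 m, then turn right 48°, forward 5.2 m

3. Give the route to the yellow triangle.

turn left 47°, forward 7.5 m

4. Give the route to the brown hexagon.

turn left 27°, forward 9.1 m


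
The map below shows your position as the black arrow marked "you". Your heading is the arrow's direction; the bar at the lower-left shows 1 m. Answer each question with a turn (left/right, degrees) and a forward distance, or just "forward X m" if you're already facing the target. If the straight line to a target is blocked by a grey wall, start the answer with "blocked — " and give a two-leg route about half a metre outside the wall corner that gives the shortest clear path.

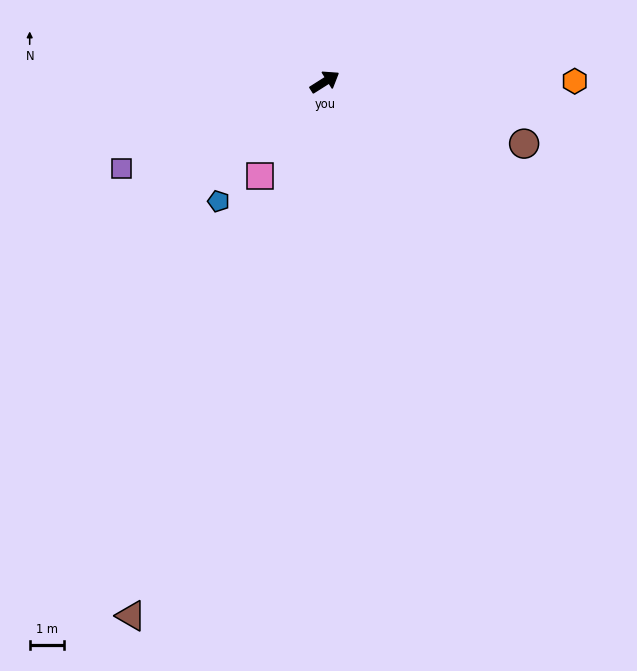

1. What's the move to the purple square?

turn left 171°, forward 6.5 m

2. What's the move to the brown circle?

turn right 50°, forward 6.1 m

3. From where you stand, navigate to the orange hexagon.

turn right 32°, forward 7.3 m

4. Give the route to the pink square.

turn right 157°, forward 3.4 m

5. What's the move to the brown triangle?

turn right 142°, forward 16.7 m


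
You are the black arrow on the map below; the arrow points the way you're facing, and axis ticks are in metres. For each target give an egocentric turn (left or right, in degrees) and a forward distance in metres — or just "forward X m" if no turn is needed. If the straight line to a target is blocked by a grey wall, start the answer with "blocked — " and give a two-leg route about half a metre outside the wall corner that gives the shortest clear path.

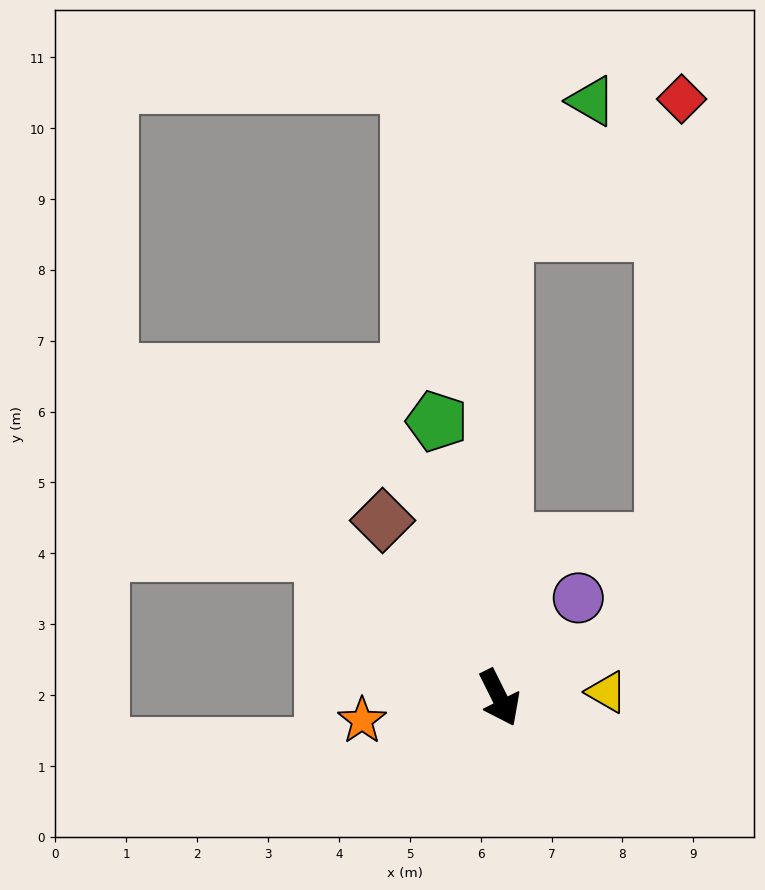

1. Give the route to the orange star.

turn right 107°, forward 2.0 m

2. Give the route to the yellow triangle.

turn left 67°, forward 1.5 m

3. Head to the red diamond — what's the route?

blocked — turn left 153°, forward 6.6 m, then turn right 53°, forward 3.1 m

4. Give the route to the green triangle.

blocked — turn left 153°, forward 6.6 m, then turn right 34°, forward 2.2 m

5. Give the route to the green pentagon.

turn left 166°, forward 4.0 m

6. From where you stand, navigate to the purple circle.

turn left 115°, forward 1.8 m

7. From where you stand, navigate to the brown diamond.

turn right 173°, forward 3.0 m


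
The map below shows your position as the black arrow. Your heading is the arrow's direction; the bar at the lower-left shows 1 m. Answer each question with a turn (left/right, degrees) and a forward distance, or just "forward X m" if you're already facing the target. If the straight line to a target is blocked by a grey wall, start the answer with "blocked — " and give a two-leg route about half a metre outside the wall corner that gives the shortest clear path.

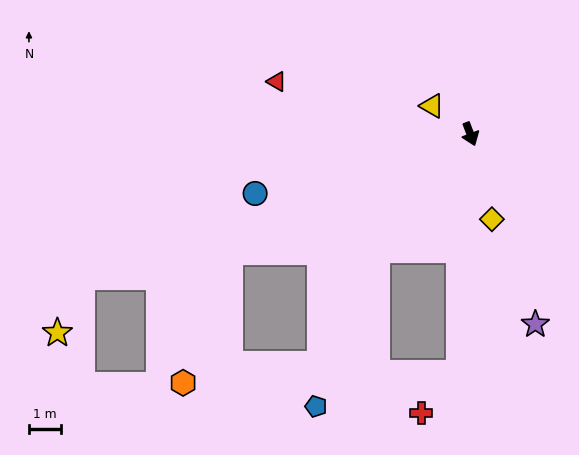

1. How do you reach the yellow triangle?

turn right 147°, forward 1.5 m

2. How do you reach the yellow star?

blocked — turn right 91°, forward 13.0 m, then turn left 47°, forward 1.9 m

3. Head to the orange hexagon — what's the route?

blocked — turn right 85°, forward 8.4 m, then turn left 45°, forward 4.4 m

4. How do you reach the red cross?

blocked — turn right 23°, forward 7.5 m, then turn right 41°, forward 1.7 m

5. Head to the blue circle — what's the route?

turn right 95°, forward 7.0 m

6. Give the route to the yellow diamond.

turn right 7°, forward 2.7 m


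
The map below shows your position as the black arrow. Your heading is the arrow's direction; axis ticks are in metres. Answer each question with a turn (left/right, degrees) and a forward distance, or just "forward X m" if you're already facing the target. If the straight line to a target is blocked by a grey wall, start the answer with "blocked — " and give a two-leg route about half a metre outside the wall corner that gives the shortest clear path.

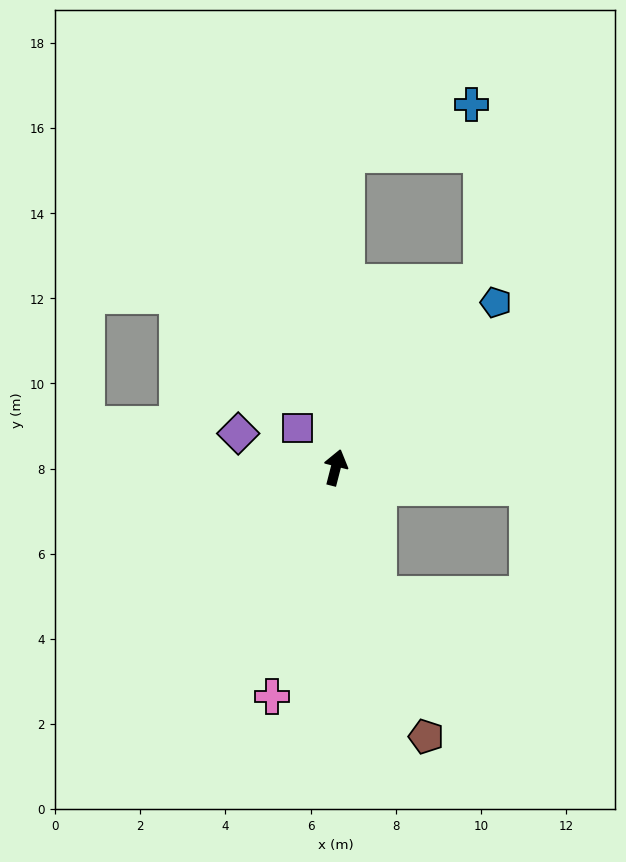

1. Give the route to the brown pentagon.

turn right 147°, forward 6.7 m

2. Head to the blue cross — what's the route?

blocked — turn left 12°, forward 7.3 m, then turn right 66°, forward 3.2 m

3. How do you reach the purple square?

turn left 59°, forward 1.3 m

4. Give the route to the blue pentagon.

turn right 30°, forward 5.4 m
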